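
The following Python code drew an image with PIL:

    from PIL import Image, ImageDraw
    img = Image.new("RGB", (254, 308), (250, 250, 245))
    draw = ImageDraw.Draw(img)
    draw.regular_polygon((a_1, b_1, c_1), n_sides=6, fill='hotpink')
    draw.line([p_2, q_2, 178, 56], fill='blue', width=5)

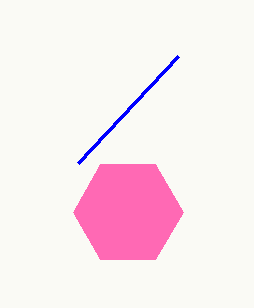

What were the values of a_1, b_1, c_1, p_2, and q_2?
a_1 = 128, b_1 = 212, c_1 = 55, p_2 = 78, q_2 = 163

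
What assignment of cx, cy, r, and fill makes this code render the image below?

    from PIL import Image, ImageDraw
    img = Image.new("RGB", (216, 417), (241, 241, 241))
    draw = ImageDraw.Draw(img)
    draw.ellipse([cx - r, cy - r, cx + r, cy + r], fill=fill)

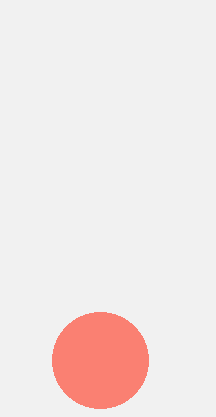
cx = 100, cy = 360, r = 48, fill = 'salmon'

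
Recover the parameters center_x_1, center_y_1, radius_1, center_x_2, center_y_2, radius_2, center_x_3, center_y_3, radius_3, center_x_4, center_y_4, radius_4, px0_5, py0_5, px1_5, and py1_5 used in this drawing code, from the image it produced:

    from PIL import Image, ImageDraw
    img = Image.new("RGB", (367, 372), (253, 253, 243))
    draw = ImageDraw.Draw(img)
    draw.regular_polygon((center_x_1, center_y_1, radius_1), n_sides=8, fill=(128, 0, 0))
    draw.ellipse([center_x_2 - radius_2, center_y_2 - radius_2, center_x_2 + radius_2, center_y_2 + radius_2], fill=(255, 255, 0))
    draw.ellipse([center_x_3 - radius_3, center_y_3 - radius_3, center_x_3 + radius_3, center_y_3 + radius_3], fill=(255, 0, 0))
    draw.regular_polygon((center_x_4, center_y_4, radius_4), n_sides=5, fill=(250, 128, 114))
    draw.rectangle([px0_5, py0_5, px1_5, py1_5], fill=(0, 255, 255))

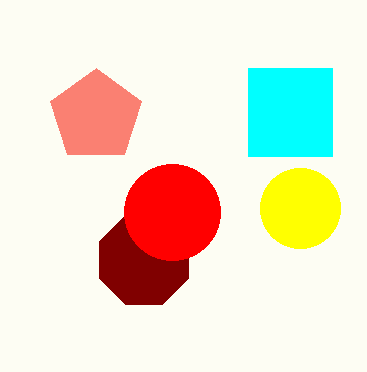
center_x_1 = 144, center_y_1 = 260, radius_1 = 48, center_x_2 = 300, center_y_2 = 208, radius_2 = 40, center_x_3 = 172, center_y_3 = 212, radius_3 = 48, center_x_4 = 96, center_y_4 = 116, radius_4 = 48, px0_5 = 248, py0_5 = 68, px1_5 = 332, py1_5 = 156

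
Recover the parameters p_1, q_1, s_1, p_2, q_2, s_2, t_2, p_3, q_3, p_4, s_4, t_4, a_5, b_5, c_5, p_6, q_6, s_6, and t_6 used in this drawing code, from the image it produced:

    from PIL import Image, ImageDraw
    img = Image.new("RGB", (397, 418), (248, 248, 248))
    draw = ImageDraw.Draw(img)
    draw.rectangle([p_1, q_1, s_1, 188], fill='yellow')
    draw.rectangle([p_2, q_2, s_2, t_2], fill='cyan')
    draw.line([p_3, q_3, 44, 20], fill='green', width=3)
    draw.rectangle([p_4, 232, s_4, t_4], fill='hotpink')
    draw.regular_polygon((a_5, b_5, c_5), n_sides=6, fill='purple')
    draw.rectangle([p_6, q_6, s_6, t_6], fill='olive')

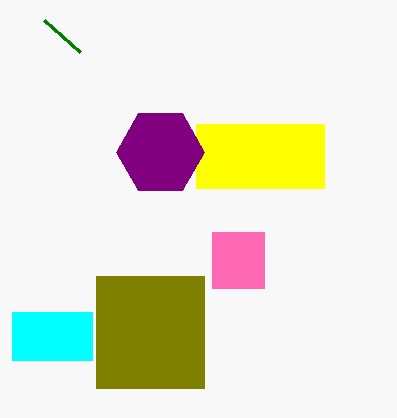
p_1 = 196
q_1 = 124
s_1 = 324
p_2 = 12
q_2 = 312
s_2 = 92
t_2 = 360
p_3 = 80
q_3 = 52
p_4 = 212
s_4 = 264
t_4 = 288
a_5 = 160
b_5 = 152
c_5 = 44
p_6 = 96
q_6 = 276
s_6 = 204
t_6 = 388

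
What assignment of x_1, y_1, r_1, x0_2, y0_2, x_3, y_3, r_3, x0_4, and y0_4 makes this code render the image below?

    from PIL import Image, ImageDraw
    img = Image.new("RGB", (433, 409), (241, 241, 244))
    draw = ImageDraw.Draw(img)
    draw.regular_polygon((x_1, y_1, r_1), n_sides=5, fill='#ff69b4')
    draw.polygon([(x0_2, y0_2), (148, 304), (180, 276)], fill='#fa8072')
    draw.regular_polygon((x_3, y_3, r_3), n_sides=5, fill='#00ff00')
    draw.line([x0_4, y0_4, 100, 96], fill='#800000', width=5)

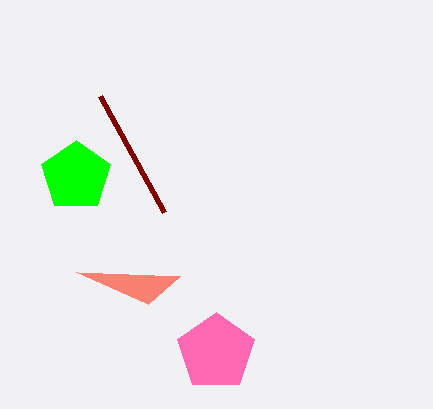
x_1 = 216; y_1 = 352; r_1 = 40; x0_2 = 76; y0_2 = 272; x_3 = 76; y_3 = 176; r_3 = 36; x0_4 = 164; y0_4 = 212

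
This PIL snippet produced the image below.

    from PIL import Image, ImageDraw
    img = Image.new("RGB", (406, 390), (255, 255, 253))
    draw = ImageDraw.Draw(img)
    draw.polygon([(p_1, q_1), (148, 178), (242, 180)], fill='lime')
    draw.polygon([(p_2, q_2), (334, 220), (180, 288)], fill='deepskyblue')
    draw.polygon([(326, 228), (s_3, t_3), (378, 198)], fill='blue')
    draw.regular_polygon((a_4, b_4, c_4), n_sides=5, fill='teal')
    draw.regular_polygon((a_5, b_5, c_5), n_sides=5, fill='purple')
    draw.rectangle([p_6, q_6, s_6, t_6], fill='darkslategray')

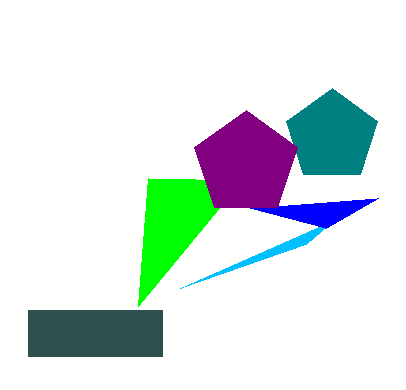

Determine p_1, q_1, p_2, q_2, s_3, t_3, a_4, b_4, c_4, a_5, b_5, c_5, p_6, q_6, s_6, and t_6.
p_1 = 138
q_1 = 306
p_2 = 306
q_2 = 244
s_3 = 250
t_3 = 208
a_4 = 332
b_4 = 136
c_4 = 48
a_5 = 246
b_5 = 164
c_5 = 54
p_6 = 28
q_6 = 310
s_6 = 162
t_6 = 356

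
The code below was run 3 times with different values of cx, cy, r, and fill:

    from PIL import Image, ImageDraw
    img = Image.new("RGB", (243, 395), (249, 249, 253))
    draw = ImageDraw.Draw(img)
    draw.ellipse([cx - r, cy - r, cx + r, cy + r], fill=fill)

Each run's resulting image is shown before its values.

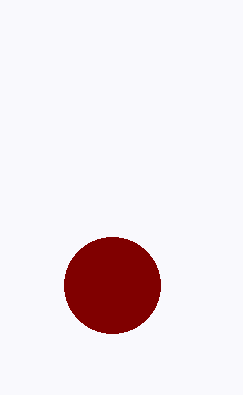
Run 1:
cx = 112
cy = 285
r = 48
fill = 'maroon'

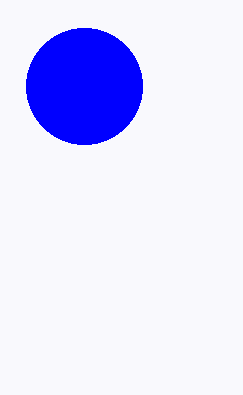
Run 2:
cx = 84; cy = 86; r = 58; fill = 'blue'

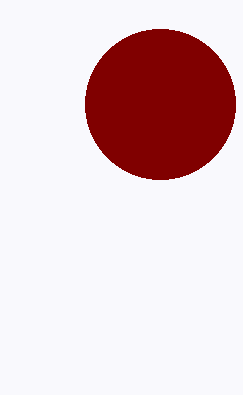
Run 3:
cx = 160
cy = 104
r = 75
fill = 'maroon'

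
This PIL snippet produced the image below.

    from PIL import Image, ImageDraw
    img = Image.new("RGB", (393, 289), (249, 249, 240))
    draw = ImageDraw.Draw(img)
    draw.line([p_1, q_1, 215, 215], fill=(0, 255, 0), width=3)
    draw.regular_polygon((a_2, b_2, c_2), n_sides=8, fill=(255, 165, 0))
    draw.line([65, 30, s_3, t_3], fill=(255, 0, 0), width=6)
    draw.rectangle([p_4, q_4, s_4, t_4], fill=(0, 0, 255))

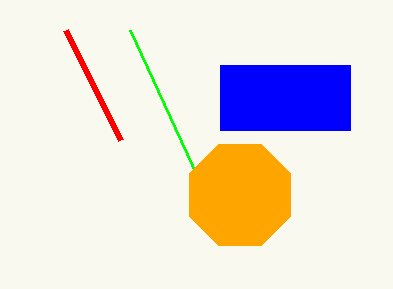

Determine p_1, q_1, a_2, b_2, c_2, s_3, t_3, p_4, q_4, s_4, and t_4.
p_1 = 130; q_1 = 30; a_2 = 240; b_2 = 195; c_2 = 55; s_3 = 120; t_3 = 140; p_4 = 220; q_4 = 65; s_4 = 350; t_4 = 130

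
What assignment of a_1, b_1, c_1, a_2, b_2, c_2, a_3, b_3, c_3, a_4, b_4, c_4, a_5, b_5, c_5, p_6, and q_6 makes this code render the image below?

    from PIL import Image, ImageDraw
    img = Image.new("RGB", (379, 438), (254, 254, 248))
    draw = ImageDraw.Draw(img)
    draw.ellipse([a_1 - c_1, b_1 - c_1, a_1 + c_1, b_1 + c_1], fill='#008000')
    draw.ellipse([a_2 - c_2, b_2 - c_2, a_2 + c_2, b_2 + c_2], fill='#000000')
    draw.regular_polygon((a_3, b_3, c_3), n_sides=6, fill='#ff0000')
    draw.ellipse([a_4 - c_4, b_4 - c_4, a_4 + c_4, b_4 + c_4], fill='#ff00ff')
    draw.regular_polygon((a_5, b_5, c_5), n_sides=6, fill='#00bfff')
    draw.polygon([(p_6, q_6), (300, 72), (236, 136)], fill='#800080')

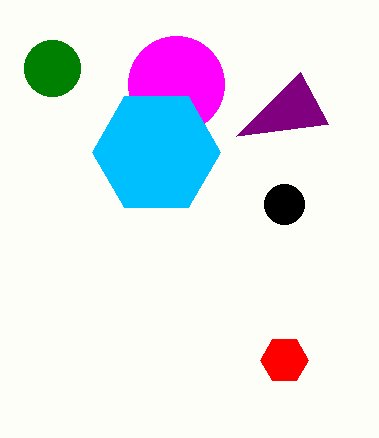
a_1 = 52, b_1 = 68, c_1 = 28, a_2 = 284, b_2 = 204, c_2 = 20, a_3 = 284, b_3 = 360, c_3 = 24, a_4 = 176, b_4 = 84, c_4 = 48, a_5 = 156, b_5 = 152, c_5 = 64, p_6 = 328, q_6 = 124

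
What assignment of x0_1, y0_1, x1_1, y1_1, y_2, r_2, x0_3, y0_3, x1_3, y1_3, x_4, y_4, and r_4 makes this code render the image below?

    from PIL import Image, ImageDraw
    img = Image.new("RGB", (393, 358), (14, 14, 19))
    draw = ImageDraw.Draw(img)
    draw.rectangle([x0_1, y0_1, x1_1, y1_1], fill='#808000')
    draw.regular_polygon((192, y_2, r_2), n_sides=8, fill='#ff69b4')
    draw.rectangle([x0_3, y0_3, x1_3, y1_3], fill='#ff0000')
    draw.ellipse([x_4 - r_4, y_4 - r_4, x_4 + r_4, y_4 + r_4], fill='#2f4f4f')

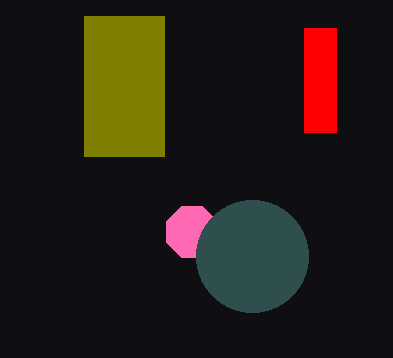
x0_1 = 84, y0_1 = 16, x1_1 = 164, y1_1 = 156, y_2 = 232, r_2 = 28, x0_3 = 304, y0_3 = 28, x1_3 = 336, y1_3 = 132, x_4 = 252, y_4 = 256, r_4 = 56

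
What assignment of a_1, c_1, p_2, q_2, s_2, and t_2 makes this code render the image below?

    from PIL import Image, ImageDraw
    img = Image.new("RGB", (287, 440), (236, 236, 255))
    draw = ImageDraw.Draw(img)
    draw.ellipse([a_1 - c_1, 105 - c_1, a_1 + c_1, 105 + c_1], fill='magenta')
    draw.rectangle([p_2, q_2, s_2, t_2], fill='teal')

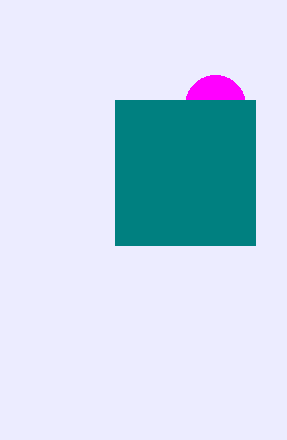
a_1 = 215, c_1 = 30, p_2 = 115, q_2 = 100, s_2 = 255, t_2 = 245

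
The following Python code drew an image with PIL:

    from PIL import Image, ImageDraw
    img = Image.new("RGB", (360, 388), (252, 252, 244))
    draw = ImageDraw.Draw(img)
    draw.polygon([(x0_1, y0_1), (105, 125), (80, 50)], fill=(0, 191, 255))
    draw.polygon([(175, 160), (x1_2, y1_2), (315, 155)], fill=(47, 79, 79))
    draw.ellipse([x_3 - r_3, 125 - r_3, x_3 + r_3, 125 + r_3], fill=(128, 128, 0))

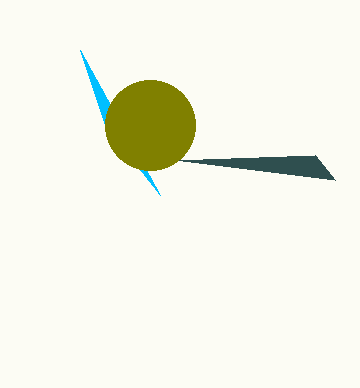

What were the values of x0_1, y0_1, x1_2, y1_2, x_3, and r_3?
x0_1 = 160; y0_1 = 195; x1_2 = 335; y1_2 = 180; x_3 = 150; r_3 = 45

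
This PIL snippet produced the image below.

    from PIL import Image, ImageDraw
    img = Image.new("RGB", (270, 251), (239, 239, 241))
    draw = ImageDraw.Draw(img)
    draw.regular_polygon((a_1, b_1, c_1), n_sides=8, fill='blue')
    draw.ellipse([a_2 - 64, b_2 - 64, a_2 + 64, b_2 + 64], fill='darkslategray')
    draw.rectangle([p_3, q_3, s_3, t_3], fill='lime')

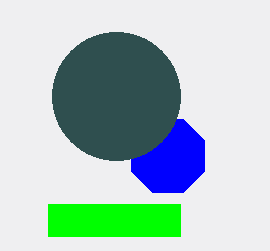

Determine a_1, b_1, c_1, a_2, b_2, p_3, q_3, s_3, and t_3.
a_1 = 168
b_1 = 156
c_1 = 40
a_2 = 116
b_2 = 96
p_3 = 48
q_3 = 204
s_3 = 180
t_3 = 236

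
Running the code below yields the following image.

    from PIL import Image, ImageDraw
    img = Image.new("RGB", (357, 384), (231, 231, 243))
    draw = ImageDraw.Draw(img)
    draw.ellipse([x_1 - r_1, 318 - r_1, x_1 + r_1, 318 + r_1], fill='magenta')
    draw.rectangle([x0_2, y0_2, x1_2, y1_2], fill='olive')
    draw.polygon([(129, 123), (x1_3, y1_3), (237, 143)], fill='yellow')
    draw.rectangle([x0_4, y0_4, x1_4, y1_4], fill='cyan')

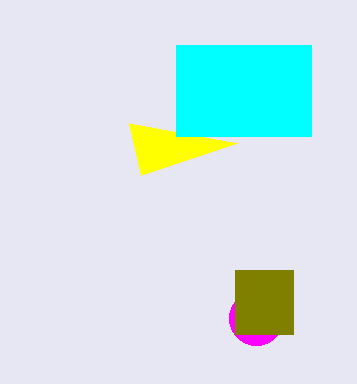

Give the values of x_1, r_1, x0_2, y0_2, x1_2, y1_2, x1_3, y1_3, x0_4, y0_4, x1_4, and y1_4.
x_1 = 256
r_1 = 27
x0_2 = 235
y0_2 = 270
x1_2 = 293
y1_2 = 334
x1_3 = 141
y1_3 = 175
x0_4 = 176
y0_4 = 45
x1_4 = 311
y1_4 = 136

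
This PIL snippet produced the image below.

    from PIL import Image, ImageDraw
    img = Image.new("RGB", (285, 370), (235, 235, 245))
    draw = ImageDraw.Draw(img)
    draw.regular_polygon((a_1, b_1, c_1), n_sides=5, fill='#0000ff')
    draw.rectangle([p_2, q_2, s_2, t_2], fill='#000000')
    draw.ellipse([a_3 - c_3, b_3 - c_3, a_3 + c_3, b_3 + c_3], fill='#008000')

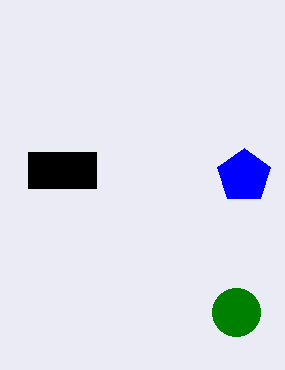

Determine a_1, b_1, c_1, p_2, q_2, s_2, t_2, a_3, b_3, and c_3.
a_1 = 244; b_1 = 176; c_1 = 28; p_2 = 28; q_2 = 152; s_2 = 96; t_2 = 188; a_3 = 236; b_3 = 312; c_3 = 24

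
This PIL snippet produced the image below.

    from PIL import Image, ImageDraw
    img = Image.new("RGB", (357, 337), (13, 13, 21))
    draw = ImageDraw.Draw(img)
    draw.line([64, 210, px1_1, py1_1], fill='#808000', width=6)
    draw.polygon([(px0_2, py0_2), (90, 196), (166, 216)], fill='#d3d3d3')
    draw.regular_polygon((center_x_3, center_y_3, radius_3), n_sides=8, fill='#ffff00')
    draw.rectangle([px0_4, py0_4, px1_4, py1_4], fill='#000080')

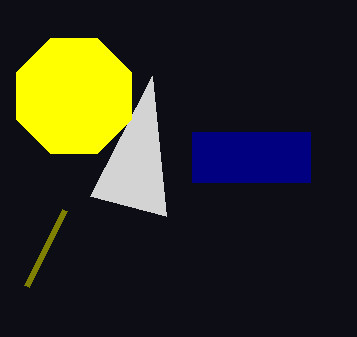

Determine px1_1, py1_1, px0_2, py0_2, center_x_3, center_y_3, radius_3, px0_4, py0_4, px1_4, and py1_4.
px1_1 = 26, py1_1 = 286, px0_2 = 152, py0_2 = 76, center_x_3 = 74, center_y_3 = 96, radius_3 = 62, px0_4 = 192, py0_4 = 132, px1_4 = 310, py1_4 = 182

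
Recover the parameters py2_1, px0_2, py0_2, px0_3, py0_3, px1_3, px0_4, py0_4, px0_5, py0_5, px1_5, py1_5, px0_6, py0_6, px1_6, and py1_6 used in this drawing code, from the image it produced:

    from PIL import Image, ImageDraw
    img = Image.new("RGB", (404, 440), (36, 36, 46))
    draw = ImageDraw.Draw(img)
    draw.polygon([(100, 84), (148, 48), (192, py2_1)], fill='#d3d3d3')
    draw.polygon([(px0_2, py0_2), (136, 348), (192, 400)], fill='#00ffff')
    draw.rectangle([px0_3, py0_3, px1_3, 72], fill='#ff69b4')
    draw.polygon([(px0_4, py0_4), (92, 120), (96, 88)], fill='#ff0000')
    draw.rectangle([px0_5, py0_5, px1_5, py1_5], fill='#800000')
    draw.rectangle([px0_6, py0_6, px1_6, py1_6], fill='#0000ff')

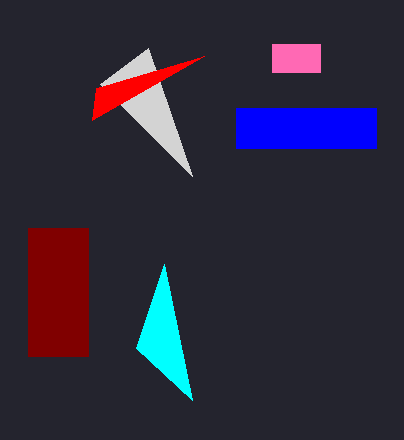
py2_1 = 176; px0_2 = 164; py0_2 = 264; px0_3 = 272; py0_3 = 44; px1_3 = 320; px0_4 = 204; py0_4 = 56; px0_5 = 28; py0_5 = 228; px1_5 = 88; py1_5 = 356; px0_6 = 236; py0_6 = 108; px1_6 = 376; py1_6 = 148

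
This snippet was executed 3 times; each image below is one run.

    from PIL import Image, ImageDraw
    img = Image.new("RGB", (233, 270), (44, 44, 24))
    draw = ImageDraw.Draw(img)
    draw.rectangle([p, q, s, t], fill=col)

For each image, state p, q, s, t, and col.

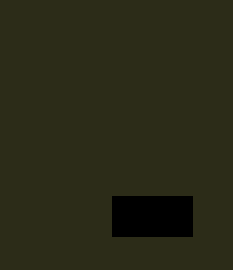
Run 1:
p = 112
q = 196
s = 192
t = 236
col = 'black'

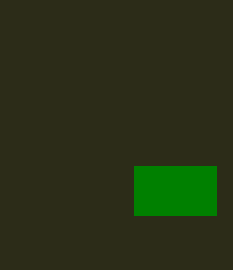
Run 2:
p = 134; q = 166; s = 216; t = 215; col = 'green'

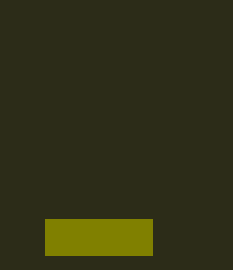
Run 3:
p = 45; q = 219; s = 152; t = 255; col = 'olive'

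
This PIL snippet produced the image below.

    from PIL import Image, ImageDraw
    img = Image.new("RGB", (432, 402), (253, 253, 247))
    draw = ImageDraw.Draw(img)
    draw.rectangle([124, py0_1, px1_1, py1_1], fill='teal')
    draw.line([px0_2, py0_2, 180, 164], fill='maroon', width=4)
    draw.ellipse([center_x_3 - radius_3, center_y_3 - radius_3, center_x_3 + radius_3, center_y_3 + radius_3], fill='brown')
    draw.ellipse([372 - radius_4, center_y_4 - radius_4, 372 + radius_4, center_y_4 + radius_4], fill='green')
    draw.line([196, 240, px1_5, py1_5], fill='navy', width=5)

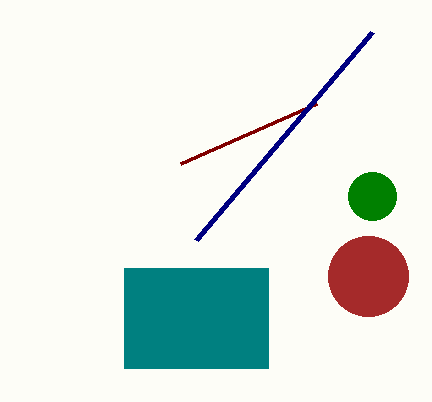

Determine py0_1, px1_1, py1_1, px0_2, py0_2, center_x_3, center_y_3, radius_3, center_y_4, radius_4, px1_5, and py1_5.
py0_1 = 268; px1_1 = 268; py1_1 = 368; px0_2 = 316; py0_2 = 104; center_x_3 = 368; center_y_3 = 276; radius_3 = 40; center_y_4 = 196; radius_4 = 24; px1_5 = 372; py1_5 = 32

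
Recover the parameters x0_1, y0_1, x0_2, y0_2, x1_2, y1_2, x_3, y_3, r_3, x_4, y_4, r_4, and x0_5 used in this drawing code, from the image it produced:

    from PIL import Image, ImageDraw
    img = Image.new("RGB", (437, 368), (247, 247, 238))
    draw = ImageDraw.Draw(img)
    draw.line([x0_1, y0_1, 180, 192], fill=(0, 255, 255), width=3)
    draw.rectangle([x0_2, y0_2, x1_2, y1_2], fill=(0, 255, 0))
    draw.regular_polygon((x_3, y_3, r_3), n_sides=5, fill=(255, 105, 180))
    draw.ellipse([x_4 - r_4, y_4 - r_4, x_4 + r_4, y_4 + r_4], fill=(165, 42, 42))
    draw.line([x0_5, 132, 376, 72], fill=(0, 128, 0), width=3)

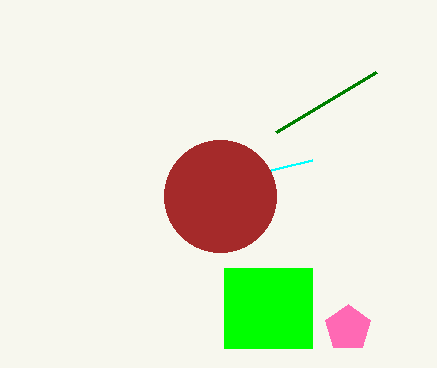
x0_1 = 312
y0_1 = 160
x0_2 = 224
y0_2 = 268
x1_2 = 312
y1_2 = 348
x_3 = 348
y_3 = 328
r_3 = 24
x_4 = 220
y_4 = 196
r_4 = 56
x0_5 = 276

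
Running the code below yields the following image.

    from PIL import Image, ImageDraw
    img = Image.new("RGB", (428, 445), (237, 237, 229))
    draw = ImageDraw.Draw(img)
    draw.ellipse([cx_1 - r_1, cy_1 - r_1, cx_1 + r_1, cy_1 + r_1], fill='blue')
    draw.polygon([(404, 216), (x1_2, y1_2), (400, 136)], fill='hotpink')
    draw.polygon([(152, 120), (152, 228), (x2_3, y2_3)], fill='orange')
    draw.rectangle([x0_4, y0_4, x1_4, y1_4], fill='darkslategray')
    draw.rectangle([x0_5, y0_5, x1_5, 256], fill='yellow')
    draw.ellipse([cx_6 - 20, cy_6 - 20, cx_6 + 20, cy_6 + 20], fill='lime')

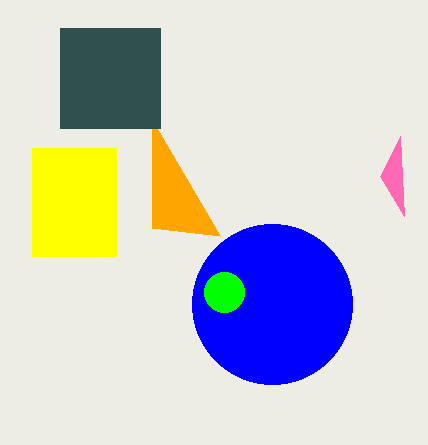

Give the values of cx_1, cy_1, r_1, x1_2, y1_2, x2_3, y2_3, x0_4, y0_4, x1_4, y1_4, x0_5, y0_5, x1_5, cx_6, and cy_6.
cx_1 = 272; cy_1 = 304; r_1 = 80; x1_2 = 380; y1_2 = 176; x2_3 = 220; y2_3 = 236; x0_4 = 60; y0_4 = 28; x1_4 = 160; y1_4 = 128; x0_5 = 32; y0_5 = 148; x1_5 = 116; cx_6 = 224; cy_6 = 292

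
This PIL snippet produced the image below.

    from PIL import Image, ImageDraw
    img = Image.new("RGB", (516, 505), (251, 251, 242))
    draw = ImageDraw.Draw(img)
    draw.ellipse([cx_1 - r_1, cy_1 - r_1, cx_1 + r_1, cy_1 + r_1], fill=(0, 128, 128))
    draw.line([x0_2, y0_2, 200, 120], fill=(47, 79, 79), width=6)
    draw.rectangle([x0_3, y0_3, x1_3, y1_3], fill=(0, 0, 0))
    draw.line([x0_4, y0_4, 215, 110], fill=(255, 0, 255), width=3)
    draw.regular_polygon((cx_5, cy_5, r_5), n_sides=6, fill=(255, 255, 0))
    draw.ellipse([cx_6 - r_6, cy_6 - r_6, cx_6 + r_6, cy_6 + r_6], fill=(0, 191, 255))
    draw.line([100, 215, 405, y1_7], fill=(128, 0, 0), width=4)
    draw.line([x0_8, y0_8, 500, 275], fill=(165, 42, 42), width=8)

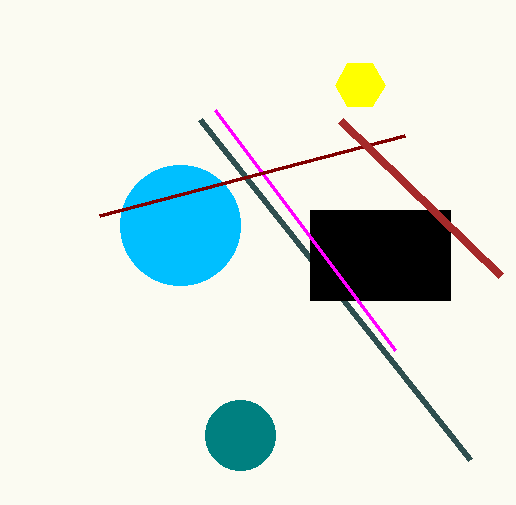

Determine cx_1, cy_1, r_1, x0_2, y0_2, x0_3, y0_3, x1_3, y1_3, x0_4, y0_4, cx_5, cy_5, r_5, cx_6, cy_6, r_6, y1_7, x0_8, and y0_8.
cx_1 = 240, cy_1 = 435, r_1 = 35, x0_2 = 470, y0_2 = 460, x0_3 = 310, y0_3 = 210, x1_3 = 450, y1_3 = 300, x0_4 = 395, y0_4 = 350, cx_5 = 360, cy_5 = 85, r_5 = 25, cx_6 = 180, cy_6 = 225, r_6 = 60, y1_7 = 135, x0_8 = 340, y0_8 = 120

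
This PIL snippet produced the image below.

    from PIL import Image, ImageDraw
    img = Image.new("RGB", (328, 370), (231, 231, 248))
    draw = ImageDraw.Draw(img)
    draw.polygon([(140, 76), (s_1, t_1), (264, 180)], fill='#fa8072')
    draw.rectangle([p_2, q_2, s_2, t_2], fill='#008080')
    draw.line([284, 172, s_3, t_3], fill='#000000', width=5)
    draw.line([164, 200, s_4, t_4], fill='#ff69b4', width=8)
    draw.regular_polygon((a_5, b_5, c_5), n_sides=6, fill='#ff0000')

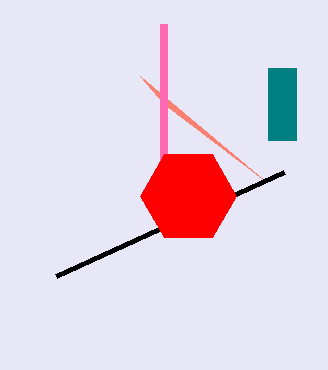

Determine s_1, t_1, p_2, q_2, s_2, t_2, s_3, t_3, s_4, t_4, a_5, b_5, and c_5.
s_1 = 164; t_1 = 104; p_2 = 268; q_2 = 68; s_2 = 296; t_2 = 140; s_3 = 56; t_3 = 276; s_4 = 164; t_4 = 24; a_5 = 188; b_5 = 196; c_5 = 48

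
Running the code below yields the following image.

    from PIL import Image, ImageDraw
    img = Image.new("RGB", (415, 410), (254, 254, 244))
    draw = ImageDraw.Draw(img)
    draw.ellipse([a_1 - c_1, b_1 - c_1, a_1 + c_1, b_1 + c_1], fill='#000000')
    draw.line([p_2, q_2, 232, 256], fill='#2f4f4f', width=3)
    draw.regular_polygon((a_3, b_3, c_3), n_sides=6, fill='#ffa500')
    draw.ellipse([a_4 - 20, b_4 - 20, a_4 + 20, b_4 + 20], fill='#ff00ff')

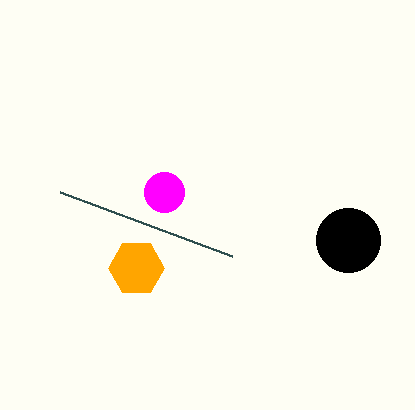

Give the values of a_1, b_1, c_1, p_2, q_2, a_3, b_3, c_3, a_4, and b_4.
a_1 = 348
b_1 = 240
c_1 = 32
p_2 = 60
q_2 = 192
a_3 = 136
b_3 = 268
c_3 = 28
a_4 = 164
b_4 = 192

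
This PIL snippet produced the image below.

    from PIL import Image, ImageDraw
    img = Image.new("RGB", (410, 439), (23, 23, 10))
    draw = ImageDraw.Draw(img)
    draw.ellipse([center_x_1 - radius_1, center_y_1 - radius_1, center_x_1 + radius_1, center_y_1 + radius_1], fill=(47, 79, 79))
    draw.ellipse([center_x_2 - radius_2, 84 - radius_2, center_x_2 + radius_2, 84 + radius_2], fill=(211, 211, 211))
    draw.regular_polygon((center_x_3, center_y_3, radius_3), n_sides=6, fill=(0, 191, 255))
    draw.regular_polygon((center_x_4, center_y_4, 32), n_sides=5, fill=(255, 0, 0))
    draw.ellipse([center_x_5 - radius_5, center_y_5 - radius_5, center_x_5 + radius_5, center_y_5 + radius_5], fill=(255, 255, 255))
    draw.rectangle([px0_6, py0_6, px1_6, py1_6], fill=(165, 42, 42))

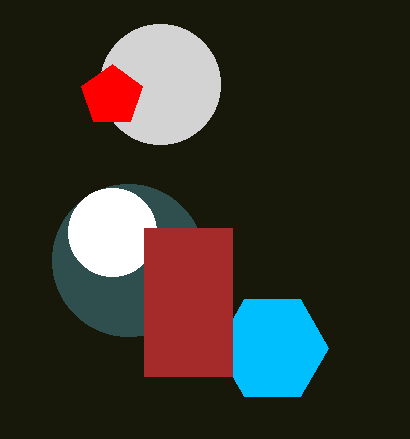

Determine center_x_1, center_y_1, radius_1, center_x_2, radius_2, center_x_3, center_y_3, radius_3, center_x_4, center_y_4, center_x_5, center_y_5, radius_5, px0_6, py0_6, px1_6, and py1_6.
center_x_1 = 128
center_y_1 = 260
radius_1 = 76
center_x_2 = 160
radius_2 = 60
center_x_3 = 272
center_y_3 = 348
radius_3 = 56
center_x_4 = 112
center_y_4 = 96
center_x_5 = 112
center_y_5 = 232
radius_5 = 44
px0_6 = 144
py0_6 = 228
px1_6 = 232
py1_6 = 376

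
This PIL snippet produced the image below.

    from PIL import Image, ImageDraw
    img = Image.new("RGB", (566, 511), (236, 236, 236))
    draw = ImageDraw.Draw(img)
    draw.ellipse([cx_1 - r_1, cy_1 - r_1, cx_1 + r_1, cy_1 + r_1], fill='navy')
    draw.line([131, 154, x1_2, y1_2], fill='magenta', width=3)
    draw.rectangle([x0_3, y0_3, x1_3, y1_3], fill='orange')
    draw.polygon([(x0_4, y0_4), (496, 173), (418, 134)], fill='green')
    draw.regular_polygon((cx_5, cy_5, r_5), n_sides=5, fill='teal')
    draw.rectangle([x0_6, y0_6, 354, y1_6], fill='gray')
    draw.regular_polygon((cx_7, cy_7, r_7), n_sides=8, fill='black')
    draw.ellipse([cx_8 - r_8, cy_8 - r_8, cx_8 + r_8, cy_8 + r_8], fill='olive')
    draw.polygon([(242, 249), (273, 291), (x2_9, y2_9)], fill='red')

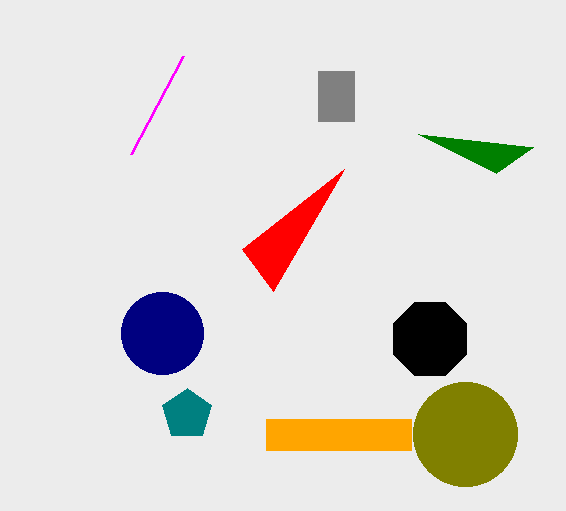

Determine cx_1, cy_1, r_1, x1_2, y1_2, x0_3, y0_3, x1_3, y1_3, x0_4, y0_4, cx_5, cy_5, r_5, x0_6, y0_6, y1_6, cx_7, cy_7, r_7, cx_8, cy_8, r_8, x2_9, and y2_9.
cx_1 = 162, cy_1 = 333, r_1 = 41, x1_2 = 183, y1_2 = 56, x0_3 = 266, y0_3 = 419, x1_3 = 411, y1_3 = 450, x0_4 = 533, y0_4 = 147, cx_5 = 187, cy_5 = 414, r_5 = 26, x0_6 = 318, y0_6 = 71, y1_6 = 121, cx_7 = 430, cy_7 = 339, r_7 = 40, cx_8 = 465, cy_8 = 434, r_8 = 52, x2_9 = 344, y2_9 = 169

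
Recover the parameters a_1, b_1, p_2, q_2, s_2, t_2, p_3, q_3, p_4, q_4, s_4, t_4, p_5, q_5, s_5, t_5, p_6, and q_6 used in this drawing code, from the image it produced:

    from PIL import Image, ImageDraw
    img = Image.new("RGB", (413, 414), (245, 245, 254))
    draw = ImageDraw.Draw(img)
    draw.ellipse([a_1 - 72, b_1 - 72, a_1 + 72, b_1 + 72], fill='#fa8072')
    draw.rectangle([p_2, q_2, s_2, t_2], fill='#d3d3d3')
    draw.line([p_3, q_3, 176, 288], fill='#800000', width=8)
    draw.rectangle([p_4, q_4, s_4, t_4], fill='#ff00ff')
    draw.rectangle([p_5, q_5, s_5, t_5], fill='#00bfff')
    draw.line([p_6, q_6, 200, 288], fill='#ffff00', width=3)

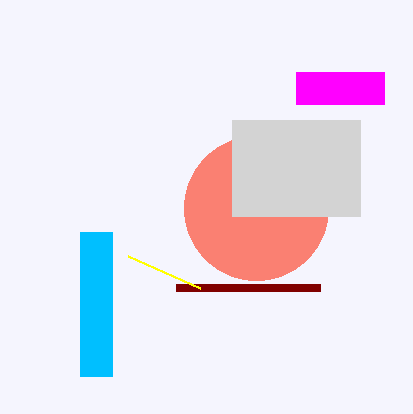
a_1 = 256; b_1 = 208; p_2 = 232; q_2 = 120; s_2 = 360; t_2 = 216; p_3 = 320; q_3 = 288; p_4 = 296; q_4 = 72; s_4 = 384; t_4 = 104; p_5 = 80; q_5 = 232; s_5 = 112; t_5 = 376; p_6 = 128; q_6 = 256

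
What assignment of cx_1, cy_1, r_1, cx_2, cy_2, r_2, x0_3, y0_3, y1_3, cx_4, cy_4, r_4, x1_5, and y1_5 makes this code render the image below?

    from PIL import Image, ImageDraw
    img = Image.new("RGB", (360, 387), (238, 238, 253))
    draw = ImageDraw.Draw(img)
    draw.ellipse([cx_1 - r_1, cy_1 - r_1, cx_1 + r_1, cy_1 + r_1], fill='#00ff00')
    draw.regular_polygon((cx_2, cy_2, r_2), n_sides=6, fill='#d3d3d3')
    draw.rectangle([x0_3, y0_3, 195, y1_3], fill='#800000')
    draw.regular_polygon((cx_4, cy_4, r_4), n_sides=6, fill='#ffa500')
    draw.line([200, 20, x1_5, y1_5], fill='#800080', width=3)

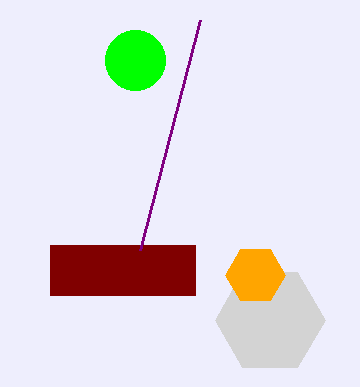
cx_1 = 135; cy_1 = 60; r_1 = 30; cx_2 = 270; cy_2 = 320; r_2 = 55; x0_3 = 50; y0_3 = 245; y1_3 = 295; cx_4 = 255; cy_4 = 275; r_4 = 30; x1_5 = 140; y1_5 = 250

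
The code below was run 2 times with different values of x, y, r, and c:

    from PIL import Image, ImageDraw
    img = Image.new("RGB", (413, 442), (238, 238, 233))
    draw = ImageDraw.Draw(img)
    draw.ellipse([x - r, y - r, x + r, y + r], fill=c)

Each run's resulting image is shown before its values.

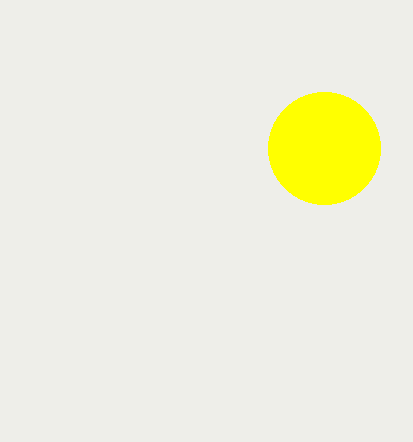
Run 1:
x = 324, y = 148, r = 56, c = 'yellow'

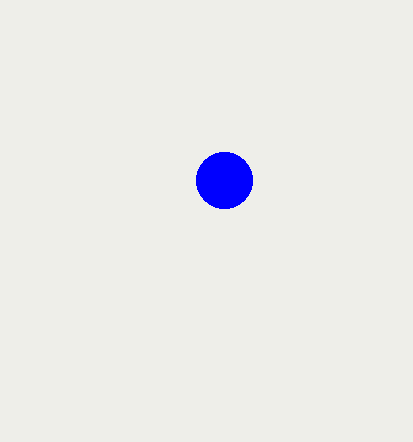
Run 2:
x = 224, y = 180, r = 28, c = 'blue'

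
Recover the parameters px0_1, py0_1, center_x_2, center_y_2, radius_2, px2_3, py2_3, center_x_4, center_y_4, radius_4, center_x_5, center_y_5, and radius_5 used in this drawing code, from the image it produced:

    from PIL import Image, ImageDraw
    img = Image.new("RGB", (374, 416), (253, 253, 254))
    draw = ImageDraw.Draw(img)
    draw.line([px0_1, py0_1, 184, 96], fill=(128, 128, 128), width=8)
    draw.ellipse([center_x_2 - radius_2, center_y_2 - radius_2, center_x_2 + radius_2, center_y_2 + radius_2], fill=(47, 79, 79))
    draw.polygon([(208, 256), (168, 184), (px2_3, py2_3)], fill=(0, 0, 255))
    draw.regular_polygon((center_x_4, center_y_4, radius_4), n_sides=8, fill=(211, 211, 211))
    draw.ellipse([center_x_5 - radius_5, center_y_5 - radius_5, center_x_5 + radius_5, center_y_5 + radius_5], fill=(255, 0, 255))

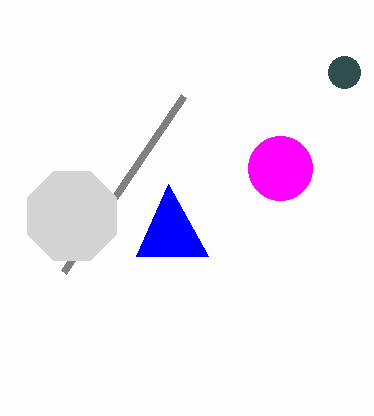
px0_1 = 64; py0_1 = 272; center_x_2 = 344; center_y_2 = 72; radius_2 = 16; px2_3 = 136; py2_3 = 256; center_x_4 = 72; center_y_4 = 216; radius_4 = 48; center_x_5 = 280; center_y_5 = 168; radius_5 = 32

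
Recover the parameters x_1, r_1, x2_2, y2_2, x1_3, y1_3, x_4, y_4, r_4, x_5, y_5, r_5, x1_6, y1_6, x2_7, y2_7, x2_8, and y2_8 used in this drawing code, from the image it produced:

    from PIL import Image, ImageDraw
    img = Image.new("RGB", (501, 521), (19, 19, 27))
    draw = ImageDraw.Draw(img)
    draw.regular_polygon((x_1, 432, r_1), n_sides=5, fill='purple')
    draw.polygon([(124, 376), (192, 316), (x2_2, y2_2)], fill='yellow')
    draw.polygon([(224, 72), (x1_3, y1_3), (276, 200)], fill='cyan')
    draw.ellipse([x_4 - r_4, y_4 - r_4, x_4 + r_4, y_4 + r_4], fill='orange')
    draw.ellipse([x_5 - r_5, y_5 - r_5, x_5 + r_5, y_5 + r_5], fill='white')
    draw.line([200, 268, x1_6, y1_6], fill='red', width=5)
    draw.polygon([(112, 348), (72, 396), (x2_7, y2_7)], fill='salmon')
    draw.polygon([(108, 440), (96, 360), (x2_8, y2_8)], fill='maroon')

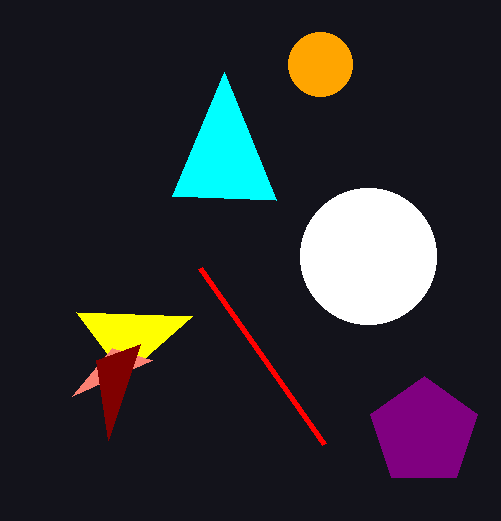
x_1 = 424, r_1 = 56, x2_2 = 76, y2_2 = 312, x1_3 = 172, y1_3 = 196, x_4 = 320, y_4 = 64, r_4 = 32, x_5 = 368, y_5 = 256, r_5 = 68, x1_6 = 324, y1_6 = 444, x2_7 = 152, y2_7 = 360, x2_8 = 140, y2_8 = 344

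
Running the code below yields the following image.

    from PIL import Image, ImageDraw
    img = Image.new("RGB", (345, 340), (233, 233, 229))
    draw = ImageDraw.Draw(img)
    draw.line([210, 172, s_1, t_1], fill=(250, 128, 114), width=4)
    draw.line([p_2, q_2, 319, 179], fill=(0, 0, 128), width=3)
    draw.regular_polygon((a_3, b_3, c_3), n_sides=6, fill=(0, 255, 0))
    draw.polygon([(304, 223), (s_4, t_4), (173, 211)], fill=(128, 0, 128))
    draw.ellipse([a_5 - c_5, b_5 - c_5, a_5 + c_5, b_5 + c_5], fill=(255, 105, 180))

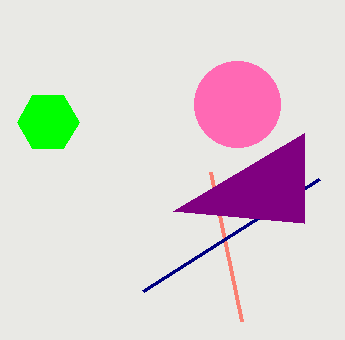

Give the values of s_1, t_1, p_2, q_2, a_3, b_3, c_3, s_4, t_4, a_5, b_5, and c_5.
s_1 = 241; t_1 = 321; p_2 = 143; q_2 = 291; a_3 = 48; b_3 = 122; c_3 = 31; s_4 = 304; t_4 = 133; a_5 = 237; b_5 = 104; c_5 = 43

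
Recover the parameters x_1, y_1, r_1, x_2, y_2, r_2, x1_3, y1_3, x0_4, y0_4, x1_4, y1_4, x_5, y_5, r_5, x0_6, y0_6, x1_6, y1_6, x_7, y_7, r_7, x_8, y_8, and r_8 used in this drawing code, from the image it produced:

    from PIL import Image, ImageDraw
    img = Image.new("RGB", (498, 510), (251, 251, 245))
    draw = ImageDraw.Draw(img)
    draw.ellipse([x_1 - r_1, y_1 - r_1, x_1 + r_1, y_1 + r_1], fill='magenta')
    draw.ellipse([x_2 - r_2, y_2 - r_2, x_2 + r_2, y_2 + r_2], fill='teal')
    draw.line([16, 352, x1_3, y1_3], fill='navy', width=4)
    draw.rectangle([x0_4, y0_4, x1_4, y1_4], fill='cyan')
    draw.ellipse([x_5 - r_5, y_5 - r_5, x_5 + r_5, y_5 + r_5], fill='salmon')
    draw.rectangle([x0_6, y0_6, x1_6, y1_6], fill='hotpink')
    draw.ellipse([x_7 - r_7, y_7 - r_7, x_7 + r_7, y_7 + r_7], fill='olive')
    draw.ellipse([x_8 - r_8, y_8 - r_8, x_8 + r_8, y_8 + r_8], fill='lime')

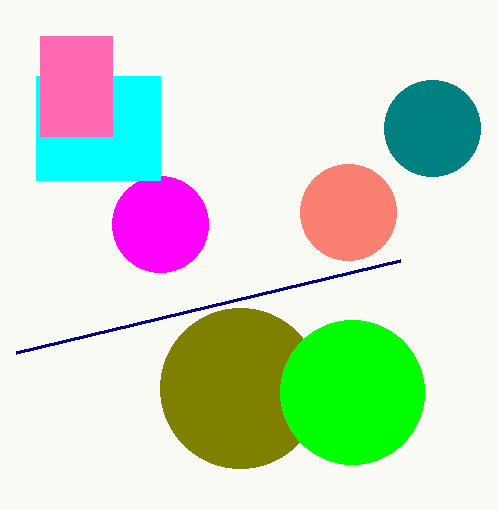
x_1 = 160, y_1 = 224, r_1 = 48, x_2 = 432, y_2 = 128, r_2 = 48, x1_3 = 400, y1_3 = 260, x0_4 = 36, y0_4 = 76, x1_4 = 160, y1_4 = 180, x_5 = 348, y_5 = 212, r_5 = 48, x0_6 = 40, y0_6 = 36, x1_6 = 112, y1_6 = 136, x_7 = 240, y_7 = 388, r_7 = 80, x_8 = 352, y_8 = 392, r_8 = 72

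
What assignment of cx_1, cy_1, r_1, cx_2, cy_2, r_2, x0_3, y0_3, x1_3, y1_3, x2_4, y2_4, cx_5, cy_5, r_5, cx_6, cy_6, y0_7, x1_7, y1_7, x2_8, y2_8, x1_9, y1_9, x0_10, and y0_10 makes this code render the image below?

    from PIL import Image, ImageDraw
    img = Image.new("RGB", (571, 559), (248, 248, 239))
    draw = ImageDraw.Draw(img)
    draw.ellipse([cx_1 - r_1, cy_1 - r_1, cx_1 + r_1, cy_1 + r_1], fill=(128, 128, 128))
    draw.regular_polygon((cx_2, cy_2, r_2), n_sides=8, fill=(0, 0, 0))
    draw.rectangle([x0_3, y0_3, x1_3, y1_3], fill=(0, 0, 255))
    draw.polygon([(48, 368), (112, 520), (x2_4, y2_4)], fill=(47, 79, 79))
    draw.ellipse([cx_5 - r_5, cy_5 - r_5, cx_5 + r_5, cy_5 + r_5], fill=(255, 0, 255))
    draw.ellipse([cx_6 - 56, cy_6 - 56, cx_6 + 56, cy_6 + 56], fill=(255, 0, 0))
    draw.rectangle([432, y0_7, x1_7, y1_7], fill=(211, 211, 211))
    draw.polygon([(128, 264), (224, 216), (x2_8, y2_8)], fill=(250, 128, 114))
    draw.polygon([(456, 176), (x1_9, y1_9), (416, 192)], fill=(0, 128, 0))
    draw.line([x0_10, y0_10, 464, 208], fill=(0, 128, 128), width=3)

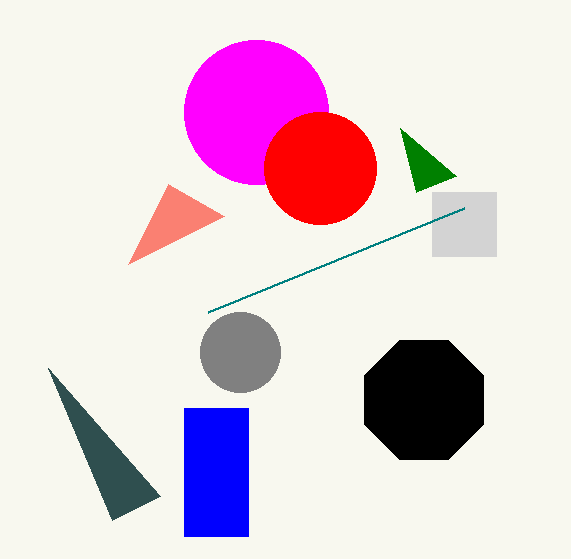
cx_1 = 240; cy_1 = 352; r_1 = 40; cx_2 = 424; cy_2 = 400; r_2 = 64; x0_3 = 184; y0_3 = 408; x1_3 = 248; y1_3 = 536; x2_4 = 160; y2_4 = 496; cx_5 = 256; cy_5 = 112; r_5 = 72; cx_6 = 320; cy_6 = 168; y0_7 = 192; x1_7 = 496; y1_7 = 256; x2_8 = 168; y2_8 = 184; x1_9 = 400; y1_9 = 128; x0_10 = 208; y0_10 = 312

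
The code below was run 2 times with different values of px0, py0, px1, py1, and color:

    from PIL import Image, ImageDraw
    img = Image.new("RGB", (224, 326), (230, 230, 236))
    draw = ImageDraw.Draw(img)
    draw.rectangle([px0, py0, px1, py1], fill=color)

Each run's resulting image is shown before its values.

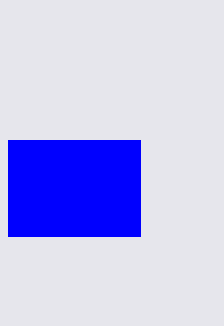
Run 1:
px0 = 8, py0 = 140, px1 = 140, py1 = 236, color = 'blue'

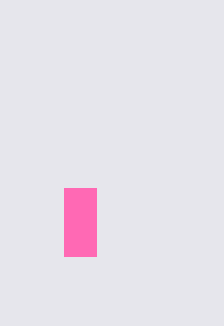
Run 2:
px0 = 64; py0 = 188; px1 = 96; py1 = 256; color = 'hotpink'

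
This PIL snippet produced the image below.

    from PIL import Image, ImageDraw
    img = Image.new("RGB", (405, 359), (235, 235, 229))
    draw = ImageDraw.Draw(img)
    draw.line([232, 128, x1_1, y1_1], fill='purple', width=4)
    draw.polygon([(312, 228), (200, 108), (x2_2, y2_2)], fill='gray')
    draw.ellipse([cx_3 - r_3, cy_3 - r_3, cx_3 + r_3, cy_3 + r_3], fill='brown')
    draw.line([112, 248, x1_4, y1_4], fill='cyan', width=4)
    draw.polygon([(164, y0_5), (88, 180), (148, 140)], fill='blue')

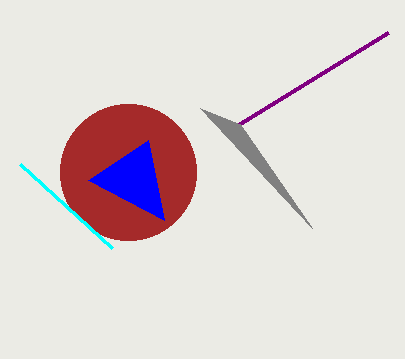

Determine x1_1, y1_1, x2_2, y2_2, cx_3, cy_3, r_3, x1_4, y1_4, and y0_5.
x1_1 = 388; y1_1 = 32; x2_2 = 240; y2_2 = 124; cx_3 = 128; cy_3 = 172; r_3 = 68; x1_4 = 20; y1_4 = 164; y0_5 = 220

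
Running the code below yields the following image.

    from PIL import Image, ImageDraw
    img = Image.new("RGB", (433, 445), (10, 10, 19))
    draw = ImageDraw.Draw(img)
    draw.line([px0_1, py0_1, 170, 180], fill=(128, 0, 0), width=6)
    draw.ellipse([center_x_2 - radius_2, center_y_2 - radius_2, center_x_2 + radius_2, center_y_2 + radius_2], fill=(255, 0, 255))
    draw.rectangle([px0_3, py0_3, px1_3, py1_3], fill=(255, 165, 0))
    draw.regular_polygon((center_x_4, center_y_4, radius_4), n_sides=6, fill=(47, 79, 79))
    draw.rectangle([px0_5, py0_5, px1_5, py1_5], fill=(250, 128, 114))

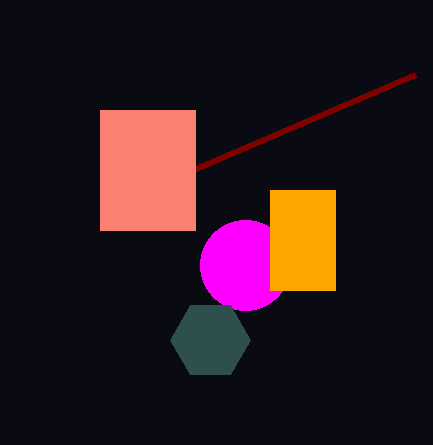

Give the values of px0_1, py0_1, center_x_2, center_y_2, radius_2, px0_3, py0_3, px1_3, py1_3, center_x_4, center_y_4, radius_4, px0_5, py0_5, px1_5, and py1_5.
px0_1 = 415; py0_1 = 75; center_x_2 = 245; center_y_2 = 265; radius_2 = 45; px0_3 = 270; py0_3 = 190; px1_3 = 335; py1_3 = 290; center_x_4 = 210; center_y_4 = 340; radius_4 = 40; px0_5 = 100; py0_5 = 110; px1_5 = 195; py1_5 = 230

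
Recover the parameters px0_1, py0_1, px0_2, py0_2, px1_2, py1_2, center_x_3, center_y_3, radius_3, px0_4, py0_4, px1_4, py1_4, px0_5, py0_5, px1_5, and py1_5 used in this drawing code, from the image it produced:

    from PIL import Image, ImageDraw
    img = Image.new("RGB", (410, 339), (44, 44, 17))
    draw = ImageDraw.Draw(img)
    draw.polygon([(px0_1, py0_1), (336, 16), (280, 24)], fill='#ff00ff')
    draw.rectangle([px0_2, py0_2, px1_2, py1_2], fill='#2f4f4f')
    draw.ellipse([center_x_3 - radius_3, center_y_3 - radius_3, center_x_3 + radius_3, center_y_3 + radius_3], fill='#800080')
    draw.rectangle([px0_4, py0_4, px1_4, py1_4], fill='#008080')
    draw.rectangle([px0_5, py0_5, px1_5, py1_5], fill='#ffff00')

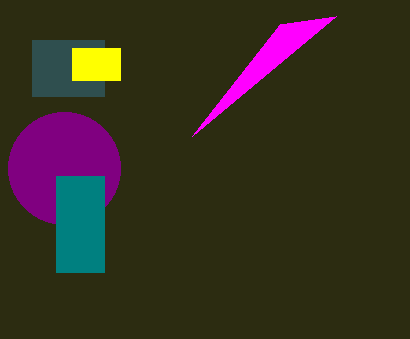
px0_1 = 192
py0_1 = 136
px0_2 = 32
py0_2 = 40
px1_2 = 104
py1_2 = 96
center_x_3 = 64
center_y_3 = 168
radius_3 = 56
px0_4 = 56
py0_4 = 176
px1_4 = 104
py1_4 = 272
px0_5 = 72
py0_5 = 48
px1_5 = 120
py1_5 = 80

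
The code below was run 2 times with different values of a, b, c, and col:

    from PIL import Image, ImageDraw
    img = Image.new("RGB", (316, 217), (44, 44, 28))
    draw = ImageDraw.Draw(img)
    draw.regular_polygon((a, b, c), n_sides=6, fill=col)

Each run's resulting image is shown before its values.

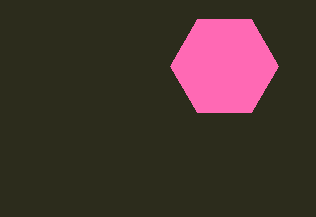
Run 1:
a = 224
b = 66
c = 54
col = 'hotpink'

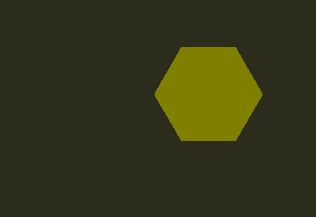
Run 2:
a = 208; b = 94; c = 54; col = 'olive'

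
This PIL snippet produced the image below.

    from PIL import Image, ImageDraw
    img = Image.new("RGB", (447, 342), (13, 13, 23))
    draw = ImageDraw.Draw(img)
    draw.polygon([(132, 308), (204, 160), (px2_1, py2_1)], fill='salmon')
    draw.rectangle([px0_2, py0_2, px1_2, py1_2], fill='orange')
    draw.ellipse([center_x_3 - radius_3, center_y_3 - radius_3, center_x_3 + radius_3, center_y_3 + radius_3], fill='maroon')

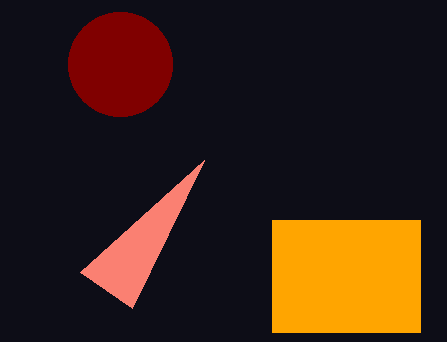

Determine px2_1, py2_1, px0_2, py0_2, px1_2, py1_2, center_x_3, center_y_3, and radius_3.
px2_1 = 80, py2_1 = 272, px0_2 = 272, py0_2 = 220, px1_2 = 420, py1_2 = 332, center_x_3 = 120, center_y_3 = 64, radius_3 = 52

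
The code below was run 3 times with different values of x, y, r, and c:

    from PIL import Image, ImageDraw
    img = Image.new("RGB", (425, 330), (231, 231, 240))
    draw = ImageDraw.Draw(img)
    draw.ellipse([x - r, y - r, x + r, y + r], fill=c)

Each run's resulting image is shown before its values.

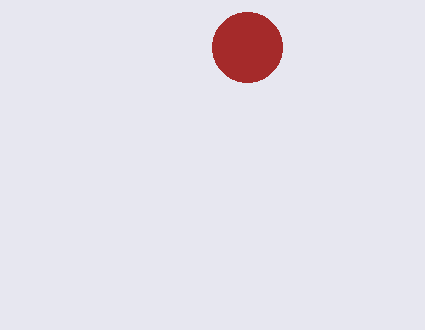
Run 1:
x = 247, y = 47, r = 35, c = 'brown'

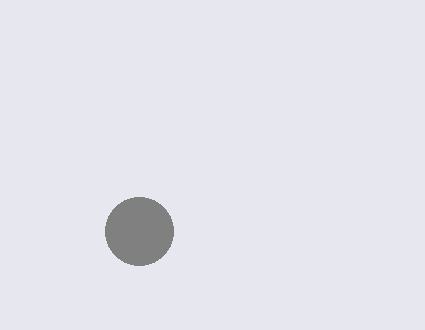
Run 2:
x = 139; y = 231; r = 34; c = 'gray'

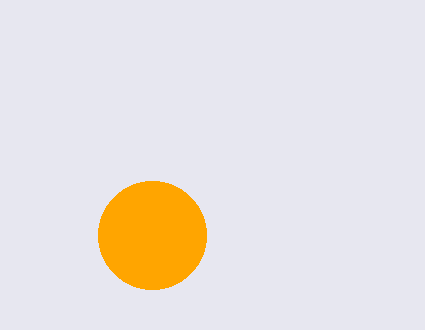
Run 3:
x = 152; y = 235; r = 54; c = 'orange'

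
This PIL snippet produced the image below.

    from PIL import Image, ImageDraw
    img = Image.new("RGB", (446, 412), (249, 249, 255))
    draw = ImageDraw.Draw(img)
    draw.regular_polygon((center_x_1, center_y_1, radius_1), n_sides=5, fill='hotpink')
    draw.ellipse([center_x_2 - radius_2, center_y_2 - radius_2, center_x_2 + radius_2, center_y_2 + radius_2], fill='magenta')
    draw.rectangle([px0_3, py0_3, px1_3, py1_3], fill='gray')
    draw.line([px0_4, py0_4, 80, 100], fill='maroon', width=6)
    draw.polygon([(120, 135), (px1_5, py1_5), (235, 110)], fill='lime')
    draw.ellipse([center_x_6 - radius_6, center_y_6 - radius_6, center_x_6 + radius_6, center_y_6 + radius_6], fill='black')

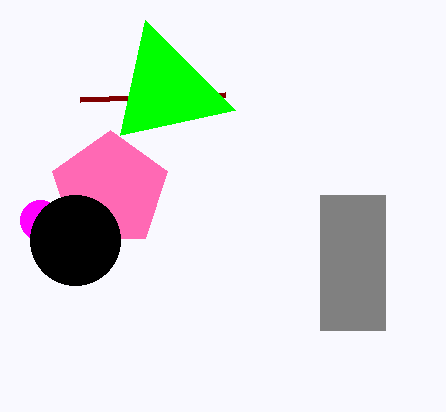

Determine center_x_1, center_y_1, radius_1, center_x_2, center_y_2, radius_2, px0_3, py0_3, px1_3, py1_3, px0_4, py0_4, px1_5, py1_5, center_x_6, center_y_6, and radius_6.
center_x_1 = 110
center_y_1 = 190
radius_1 = 60
center_x_2 = 40
center_y_2 = 220
radius_2 = 20
px0_3 = 320
py0_3 = 195
px1_3 = 385
py1_3 = 330
px0_4 = 225
py0_4 = 95
px1_5 = 145
py1_5 = 20
center_x_6 = 75
center_y_6 = 240
radius_6 = 45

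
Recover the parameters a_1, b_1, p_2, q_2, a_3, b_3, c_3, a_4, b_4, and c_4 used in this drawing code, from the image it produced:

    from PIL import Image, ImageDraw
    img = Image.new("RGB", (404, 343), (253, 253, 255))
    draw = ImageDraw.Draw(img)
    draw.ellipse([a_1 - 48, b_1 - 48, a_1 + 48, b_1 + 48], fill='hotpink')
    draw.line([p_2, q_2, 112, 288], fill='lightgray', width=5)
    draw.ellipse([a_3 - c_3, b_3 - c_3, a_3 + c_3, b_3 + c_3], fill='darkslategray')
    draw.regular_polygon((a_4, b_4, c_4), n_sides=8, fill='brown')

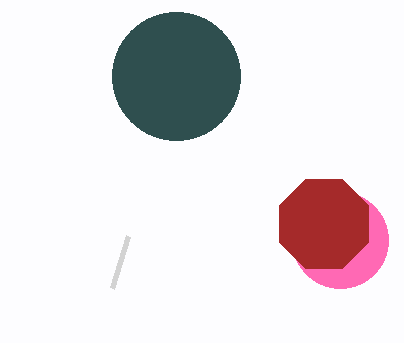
a_1 = 340
b_1 = 240
p_2 = 128
q_2 = 236
a_3 = 176
b_3 = 76
c_3 = 64
a_4 = 324
b_4 = 224
c_4 = 48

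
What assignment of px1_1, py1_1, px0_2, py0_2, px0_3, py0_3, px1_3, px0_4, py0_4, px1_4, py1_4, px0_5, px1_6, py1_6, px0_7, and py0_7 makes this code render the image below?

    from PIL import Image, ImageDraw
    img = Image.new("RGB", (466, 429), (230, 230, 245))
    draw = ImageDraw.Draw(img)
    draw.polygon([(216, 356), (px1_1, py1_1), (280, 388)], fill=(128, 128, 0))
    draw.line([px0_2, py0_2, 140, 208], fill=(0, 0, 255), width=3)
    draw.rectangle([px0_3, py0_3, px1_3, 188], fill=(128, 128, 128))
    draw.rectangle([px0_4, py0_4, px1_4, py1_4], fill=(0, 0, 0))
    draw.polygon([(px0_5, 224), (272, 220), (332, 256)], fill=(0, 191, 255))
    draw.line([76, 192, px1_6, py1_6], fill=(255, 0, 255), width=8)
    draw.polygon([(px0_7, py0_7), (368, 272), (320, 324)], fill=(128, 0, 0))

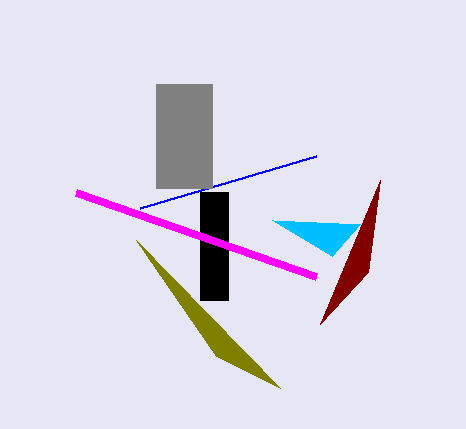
px1_1 = 136; py1_1 = 240; px0_2 = 316; py0_2 = 156; px0_3 = 156; py0_3 = 84; px1_3 = 212; px0_4 = 200; py0_4 = 192; px1_4 = 228; py1_4 = 300; px0_5 = 360; px1_6 = 316; py1_6 = 276; px0_7 = 380; py0_7 = 180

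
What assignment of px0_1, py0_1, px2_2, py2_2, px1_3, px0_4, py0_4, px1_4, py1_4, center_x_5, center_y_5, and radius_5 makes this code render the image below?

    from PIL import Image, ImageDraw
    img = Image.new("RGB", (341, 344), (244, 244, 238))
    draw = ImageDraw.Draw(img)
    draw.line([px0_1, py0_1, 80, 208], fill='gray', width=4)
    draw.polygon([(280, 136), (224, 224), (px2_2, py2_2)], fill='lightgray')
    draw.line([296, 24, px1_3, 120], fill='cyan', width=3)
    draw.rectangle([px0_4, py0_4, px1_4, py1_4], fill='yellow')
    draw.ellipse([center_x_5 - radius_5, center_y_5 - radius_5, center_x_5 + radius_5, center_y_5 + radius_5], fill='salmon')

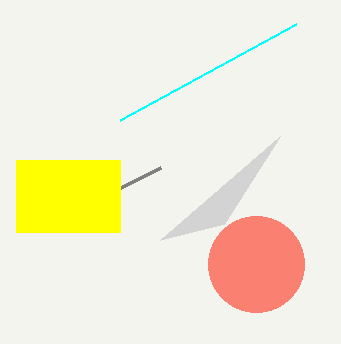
px0_1 = 160, py0_1 = 168, px2_2 = 160, py2_2 = 240, px1_3 = 120, px0_4 = 16, py0_4 = 160, px1_4 = 120, py1_4 = 232, center_x_5 = 256, center_y_5 = 264, radius_5 = 48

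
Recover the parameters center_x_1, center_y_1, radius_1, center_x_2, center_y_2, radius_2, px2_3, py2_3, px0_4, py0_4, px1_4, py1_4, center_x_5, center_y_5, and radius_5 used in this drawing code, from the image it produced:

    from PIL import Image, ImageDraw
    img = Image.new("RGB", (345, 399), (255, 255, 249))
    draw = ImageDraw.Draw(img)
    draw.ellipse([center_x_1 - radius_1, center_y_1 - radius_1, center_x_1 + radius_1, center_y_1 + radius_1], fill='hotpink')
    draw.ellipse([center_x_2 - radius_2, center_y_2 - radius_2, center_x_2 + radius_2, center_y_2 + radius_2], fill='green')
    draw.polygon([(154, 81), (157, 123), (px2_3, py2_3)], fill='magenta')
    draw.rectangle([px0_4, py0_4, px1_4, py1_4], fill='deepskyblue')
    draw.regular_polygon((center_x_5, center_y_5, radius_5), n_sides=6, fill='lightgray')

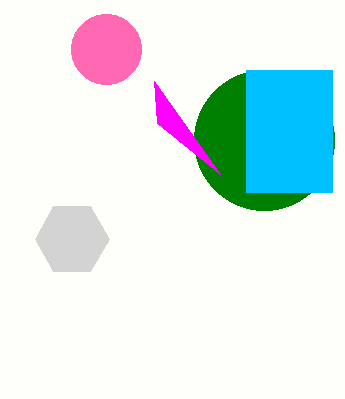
center_x_1 = 106; center_y_1 = 49; radius_1 = 35; center_x_2 = 264; center_y_2 = 140; radius_2 = 70; px2_3 = 220; py2_3 = 174; px0_4 = 246; py0_4 = 70; px1_4 = 332; py1_4 = 192; center_x_5 = 72; center_y_5 = 239; radius_5 = 37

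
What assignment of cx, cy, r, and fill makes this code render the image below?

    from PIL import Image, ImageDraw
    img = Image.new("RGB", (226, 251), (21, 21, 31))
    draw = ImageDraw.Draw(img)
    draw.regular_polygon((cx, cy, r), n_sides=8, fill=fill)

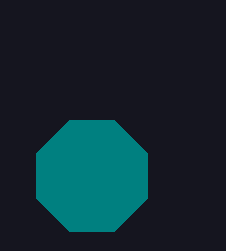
cx = 92; cy = 176; r = 60; fill = 'teal'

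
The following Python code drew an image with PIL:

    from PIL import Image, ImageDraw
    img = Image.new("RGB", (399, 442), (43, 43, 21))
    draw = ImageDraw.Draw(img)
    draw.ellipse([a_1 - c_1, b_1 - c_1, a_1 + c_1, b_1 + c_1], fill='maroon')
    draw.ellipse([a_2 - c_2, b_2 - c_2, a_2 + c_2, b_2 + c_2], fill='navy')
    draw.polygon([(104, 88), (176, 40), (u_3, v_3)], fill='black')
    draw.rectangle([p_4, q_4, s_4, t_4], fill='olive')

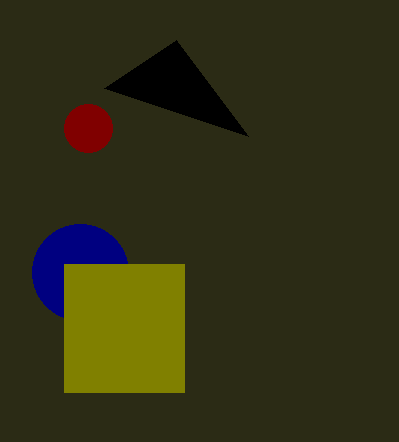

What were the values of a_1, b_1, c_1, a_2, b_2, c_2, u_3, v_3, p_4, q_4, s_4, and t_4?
a_1 = 88; b_1 = 128; c_1 = 24; a_2 = 80; b_2 = 272; c_2 = 48; u_3 = 248; v_3 = 136; p_4 = 64; q_4 = 264; s_4 = 184; t_4 = 392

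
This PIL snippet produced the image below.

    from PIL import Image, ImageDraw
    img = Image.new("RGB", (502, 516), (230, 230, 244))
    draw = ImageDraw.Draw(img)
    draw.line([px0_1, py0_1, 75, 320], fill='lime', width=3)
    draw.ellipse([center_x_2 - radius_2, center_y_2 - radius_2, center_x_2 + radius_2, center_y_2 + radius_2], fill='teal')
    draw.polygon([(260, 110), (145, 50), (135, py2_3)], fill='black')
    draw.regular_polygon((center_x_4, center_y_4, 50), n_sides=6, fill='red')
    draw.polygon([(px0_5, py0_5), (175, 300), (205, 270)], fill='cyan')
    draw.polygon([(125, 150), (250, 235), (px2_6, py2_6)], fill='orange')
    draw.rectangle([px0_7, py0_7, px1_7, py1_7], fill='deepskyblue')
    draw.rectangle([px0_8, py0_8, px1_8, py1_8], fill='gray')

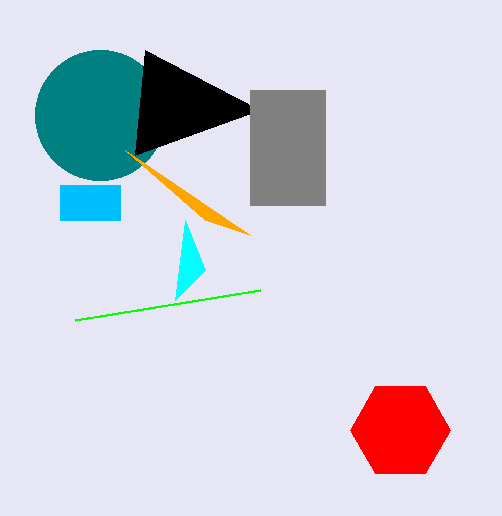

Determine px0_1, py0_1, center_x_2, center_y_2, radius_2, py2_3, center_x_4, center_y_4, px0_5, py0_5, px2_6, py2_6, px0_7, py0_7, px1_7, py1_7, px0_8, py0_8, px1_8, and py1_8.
px0_1 = 260; py0_1 = 290; center_x_2 = 100; center_y_2 = 115; radius_2 = 65; py2_3 = 155; center_x_4 = 400; center_y_4 = 430; px0_5 = 185; py0_5 = 220; px2_6 = 205; py2_6 = 220; px0_7 = 60; py0_7 = 185; px1_7 = 120; py1_7 = 220; px0_8 = 250; py0_8 = 90; px1_8 = 325; py1_8 = 205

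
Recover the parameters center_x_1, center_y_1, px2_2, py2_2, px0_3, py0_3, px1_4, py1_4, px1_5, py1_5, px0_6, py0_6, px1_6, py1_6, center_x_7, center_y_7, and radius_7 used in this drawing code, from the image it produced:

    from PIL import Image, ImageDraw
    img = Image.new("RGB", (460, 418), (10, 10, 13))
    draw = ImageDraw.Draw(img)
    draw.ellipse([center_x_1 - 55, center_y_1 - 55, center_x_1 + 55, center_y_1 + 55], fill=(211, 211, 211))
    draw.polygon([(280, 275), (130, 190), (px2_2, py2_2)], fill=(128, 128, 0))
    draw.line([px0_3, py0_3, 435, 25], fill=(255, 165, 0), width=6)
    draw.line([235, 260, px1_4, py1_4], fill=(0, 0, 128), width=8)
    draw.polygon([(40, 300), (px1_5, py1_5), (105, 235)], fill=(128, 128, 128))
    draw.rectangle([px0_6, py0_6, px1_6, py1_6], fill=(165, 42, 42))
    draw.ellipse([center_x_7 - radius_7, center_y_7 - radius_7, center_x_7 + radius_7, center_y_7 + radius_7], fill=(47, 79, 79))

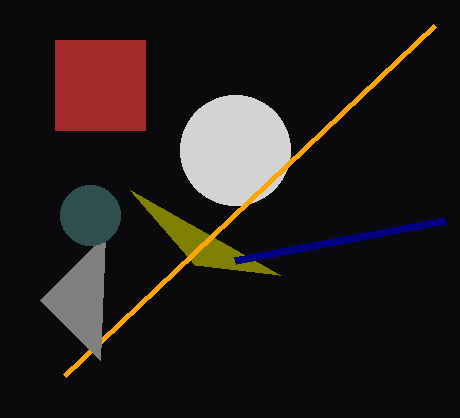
center_x_1 = 235
center_y_1 = 150
px2_2 = 195
py2_2 = 265
px0_3 = 65
py0_3 = 375
px1_4 = 445
py1_4 = 220
px1_5 = 100
py1_5 = 360
px0_6 = 55
py0_6 = 40
px1_6 = 145
py1_6 = 130
center_x_7 = 90
center_y_7 = 215
radius_7 = 30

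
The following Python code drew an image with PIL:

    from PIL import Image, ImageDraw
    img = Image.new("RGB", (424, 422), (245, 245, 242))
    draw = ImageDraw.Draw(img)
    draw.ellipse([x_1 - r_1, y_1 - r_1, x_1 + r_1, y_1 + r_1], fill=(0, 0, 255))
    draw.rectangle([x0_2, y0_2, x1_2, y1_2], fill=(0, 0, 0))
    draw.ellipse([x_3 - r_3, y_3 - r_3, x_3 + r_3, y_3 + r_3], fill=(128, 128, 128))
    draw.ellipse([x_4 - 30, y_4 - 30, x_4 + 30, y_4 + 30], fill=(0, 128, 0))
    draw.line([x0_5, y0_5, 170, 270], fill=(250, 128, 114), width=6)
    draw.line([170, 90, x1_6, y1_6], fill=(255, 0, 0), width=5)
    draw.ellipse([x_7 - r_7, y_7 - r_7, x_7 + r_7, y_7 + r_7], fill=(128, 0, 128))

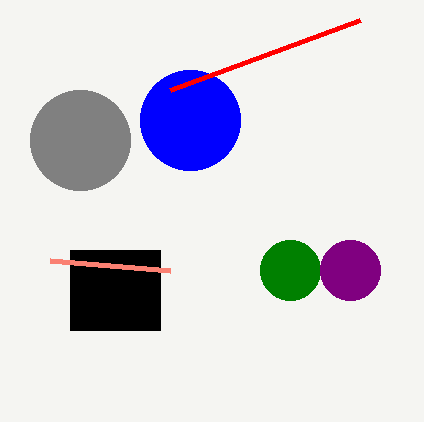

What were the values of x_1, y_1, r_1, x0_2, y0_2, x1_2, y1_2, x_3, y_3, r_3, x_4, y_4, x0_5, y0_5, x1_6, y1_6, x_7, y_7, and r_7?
x_1 = 190; y_1 = 120; r_1 = 50; x0_2 = 70; y0_2 = 250; x1_2 = 160; y1_2 = 330; x_3 = 80; y_3 = 140; r_3 = 50; x_4 = 290; y_4 = 270; x0_5 = 50; y0_5 = 260; x1_6 = 360; y1_6 = 20; x_7 = 350; y_7 = 270; r_7 = 30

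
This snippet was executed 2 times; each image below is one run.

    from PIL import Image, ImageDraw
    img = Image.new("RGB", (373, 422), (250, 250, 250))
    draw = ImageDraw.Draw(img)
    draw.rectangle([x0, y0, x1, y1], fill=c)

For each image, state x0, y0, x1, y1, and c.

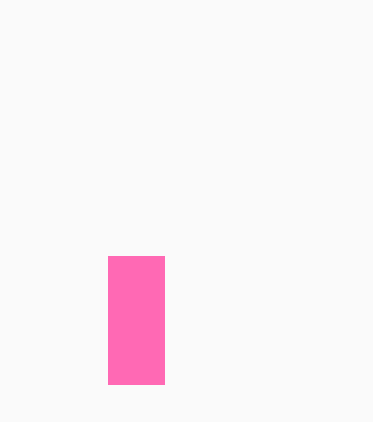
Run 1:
x0 = 108, y0 = 256, x1 = 164, y1 = 384, c = 'hotpink'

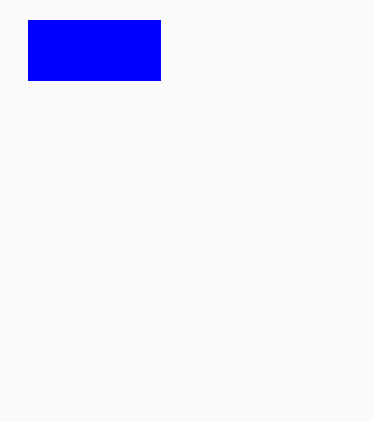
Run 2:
x0 = 28; y0 = 20; x1 = 160; y1 = 80; c = 'blue'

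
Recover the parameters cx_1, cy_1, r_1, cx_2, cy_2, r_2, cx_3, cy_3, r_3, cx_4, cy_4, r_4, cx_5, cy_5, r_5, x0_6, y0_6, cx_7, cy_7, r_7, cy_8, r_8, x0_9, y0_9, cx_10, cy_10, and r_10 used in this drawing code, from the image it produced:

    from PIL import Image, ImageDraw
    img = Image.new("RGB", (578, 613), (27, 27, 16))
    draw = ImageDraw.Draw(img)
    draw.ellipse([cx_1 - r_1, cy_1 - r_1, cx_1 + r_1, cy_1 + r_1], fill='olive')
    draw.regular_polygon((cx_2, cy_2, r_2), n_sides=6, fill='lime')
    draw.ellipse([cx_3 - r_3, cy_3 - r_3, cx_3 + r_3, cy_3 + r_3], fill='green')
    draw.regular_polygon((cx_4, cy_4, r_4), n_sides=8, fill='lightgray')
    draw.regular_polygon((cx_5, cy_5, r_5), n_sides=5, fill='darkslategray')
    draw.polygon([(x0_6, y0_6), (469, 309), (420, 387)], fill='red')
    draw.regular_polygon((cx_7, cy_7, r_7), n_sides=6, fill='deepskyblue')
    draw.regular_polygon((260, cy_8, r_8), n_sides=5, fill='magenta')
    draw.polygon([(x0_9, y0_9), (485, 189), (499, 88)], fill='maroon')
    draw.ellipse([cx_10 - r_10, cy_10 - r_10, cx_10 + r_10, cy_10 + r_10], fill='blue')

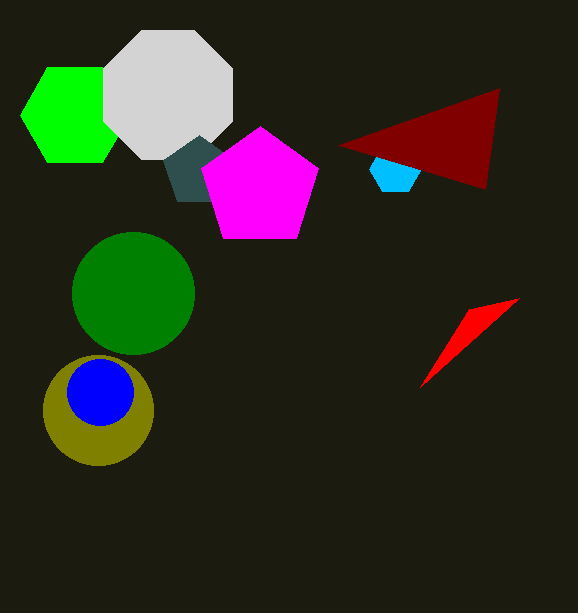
cx_1 = 98
cy_1 = 410
r_1 = 55
cx_2 = 75
cy_2 = 115
r_2 = 55
cx_3 = 133
cy_3 = 293
r_3 = 61
cx_4 = 168
cy_4 = 95
r_4 = 70
cx_5 = 199
cy_5 = 172
r_5 = 37
x0_6 = 519
y0_6 = 298
cx_7 = 395
cy_7 = 169
r_7 = 26
cy_8 = 188
r_8 = 62
x0_9 = 338
y0_9 = 145
cx_10 = 100
cy_10 = 392
r_10 = 33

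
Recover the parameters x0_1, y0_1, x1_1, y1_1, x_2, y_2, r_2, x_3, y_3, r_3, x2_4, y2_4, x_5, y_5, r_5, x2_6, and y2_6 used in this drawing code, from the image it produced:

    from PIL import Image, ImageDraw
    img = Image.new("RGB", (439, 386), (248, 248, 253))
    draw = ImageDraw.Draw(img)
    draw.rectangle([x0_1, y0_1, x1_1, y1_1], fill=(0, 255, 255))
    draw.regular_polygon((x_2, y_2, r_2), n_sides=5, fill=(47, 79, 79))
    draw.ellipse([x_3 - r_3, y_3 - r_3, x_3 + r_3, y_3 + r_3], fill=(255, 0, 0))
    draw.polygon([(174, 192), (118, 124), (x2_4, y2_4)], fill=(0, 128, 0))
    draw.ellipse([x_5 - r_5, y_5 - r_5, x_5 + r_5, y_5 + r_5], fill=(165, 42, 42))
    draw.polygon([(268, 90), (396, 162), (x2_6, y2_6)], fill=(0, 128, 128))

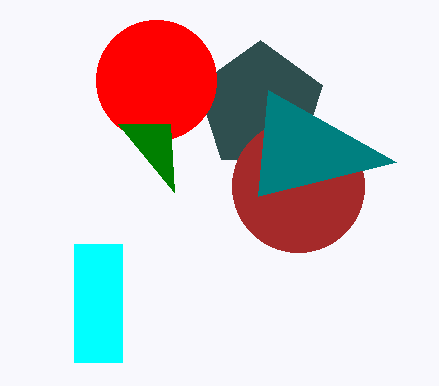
x0_1 = 74
y0_1 = 244
x1_1 = 122
y1_1 = 362
x_2 = 260
y_2 = 106
r_2 = 66
x_3 = 156
y_3 = 80
r_3 = 60
x2_4 = 170
y2_4 = 124
x_5 = 298
y_5 = 186
r_5 = 66
x2_6 = 258
y2_6 = 196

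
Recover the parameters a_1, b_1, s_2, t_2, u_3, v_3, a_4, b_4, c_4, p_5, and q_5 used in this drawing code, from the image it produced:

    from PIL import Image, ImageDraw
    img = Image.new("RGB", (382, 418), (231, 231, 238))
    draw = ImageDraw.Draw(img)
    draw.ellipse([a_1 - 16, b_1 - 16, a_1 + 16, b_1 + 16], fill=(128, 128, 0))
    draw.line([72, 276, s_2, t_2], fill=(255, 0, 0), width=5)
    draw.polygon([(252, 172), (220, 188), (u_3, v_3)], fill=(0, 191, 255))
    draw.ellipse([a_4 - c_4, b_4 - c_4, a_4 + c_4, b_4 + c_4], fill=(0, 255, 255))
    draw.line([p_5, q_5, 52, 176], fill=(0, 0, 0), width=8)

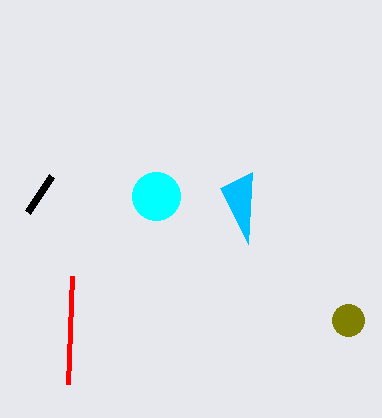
a_1 = 348; b_1 = 320; s_2 = 68; t_2 = 384; u_3 = 248; v_3 = 244; a_4 = 156; b_4 = 196; c_4 = 24; p_5 = 28; q_5 = 212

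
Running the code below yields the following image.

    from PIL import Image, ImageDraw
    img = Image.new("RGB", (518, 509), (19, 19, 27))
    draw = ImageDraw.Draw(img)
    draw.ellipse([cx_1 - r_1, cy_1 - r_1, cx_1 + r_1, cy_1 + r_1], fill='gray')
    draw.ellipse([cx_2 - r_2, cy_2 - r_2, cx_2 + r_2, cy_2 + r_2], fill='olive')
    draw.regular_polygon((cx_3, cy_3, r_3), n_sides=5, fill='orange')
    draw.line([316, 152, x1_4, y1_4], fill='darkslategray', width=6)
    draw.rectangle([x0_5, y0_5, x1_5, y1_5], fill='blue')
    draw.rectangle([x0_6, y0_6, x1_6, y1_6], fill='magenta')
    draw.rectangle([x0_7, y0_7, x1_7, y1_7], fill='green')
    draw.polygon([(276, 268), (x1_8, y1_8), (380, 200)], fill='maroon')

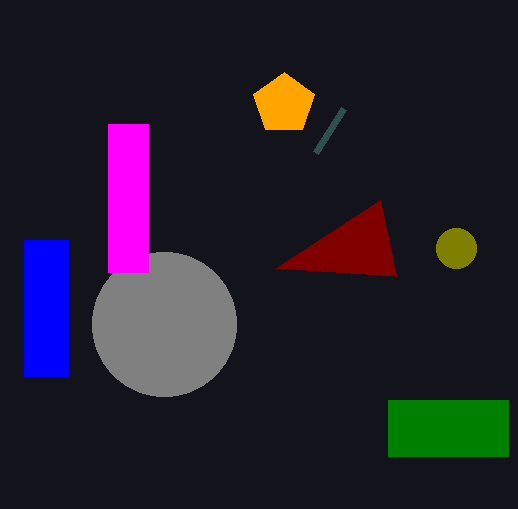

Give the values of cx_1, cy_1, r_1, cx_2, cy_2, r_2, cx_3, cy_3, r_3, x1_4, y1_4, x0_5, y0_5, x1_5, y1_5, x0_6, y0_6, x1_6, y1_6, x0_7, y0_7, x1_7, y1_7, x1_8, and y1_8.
cx_1 = 164; cy_1 = 324; r_1 = 72; cx_2 = 456; cy_2 = 248; r_2 = 20; cx_3 = 284; cy_3 = 104; r_3 = 32; x1_4 = 344; y1_4 = 108; x0_5 = 24; y0_5 = 240; x1_5 = 68; y1_5 = 376; x0_6 = 108; y0_6 = 124; x1_6 = 148; y1_6 = 272; x0_7 = 388; y0_7 = 400; x1_7 = 508; y1_7 = 456; x1_8 = 396; y1_8 = 276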